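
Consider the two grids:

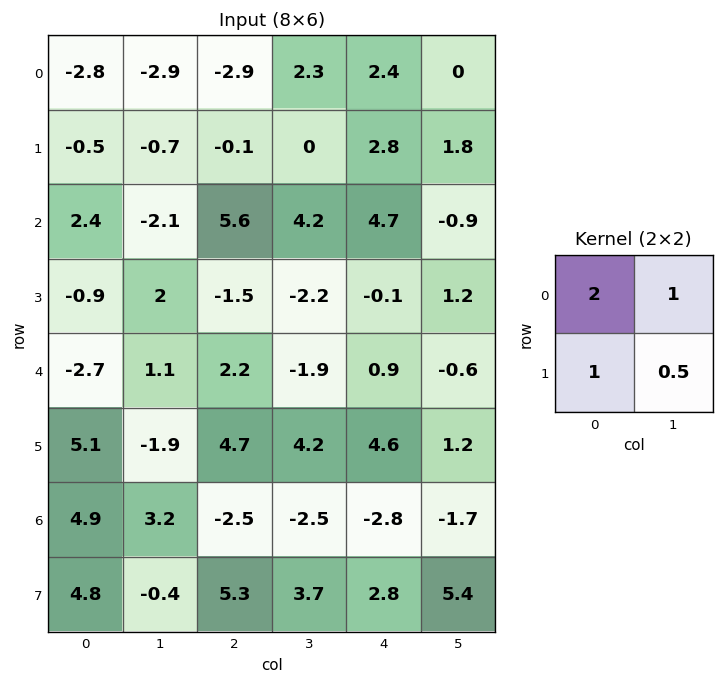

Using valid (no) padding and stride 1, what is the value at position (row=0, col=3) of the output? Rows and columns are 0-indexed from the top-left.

8.4

The receptive field on the input at this output position is [2.3 2.4 / 0 2.8]. Elementwise product with the kernel and sum: 2.3·2 + 2.4·1 + 0·1 + 2.8·0.5.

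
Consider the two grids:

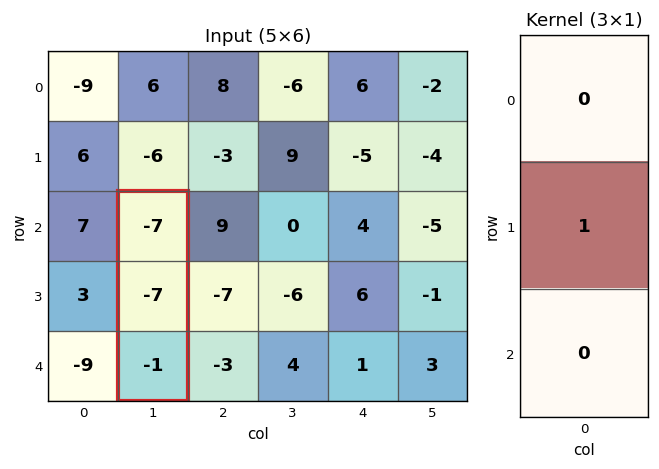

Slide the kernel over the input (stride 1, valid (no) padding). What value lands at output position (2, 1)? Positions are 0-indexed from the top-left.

-7

The receptive field on the input at this output position is [-7 / -7 / -1]. Elementwise product with the kernel and sum: -7·1.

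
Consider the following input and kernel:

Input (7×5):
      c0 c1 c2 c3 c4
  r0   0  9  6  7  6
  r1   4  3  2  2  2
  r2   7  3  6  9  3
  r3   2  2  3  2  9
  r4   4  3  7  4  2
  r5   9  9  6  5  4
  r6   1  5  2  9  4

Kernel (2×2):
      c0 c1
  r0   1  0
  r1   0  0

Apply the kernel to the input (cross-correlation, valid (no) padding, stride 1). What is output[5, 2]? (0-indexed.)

The receptive field on the input at this output position is [6 5 / 2 9]. Elementwise product with the kernel and sum: 6·1.

6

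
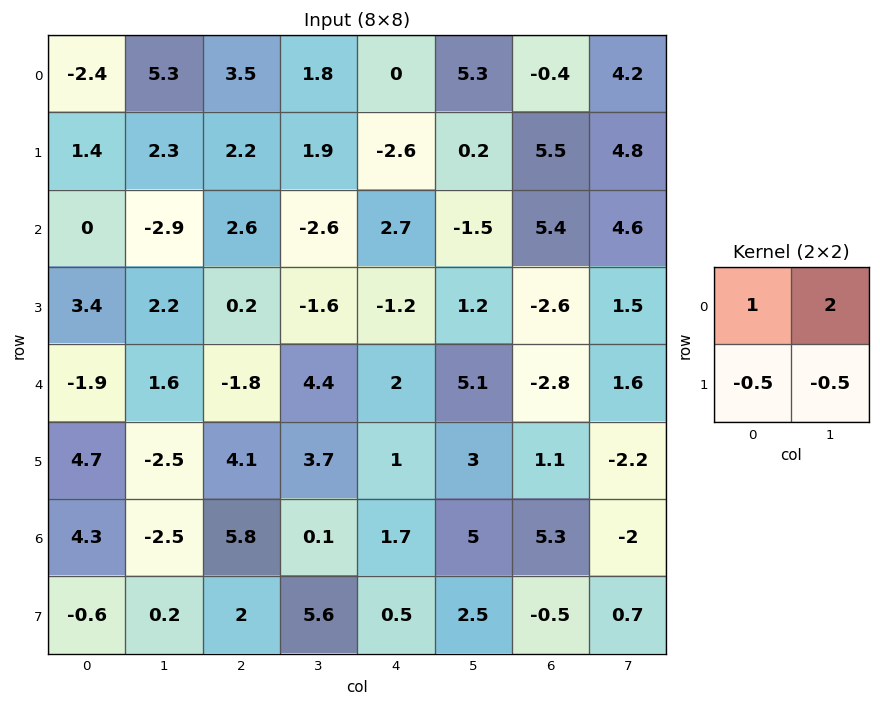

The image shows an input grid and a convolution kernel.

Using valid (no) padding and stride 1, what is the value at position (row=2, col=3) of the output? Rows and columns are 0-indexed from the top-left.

The receptive field on the input at this output position is [-2.6 2.7 / -1.6 -1.2]. Elementwise product with the kernel and sum: -2.6·1 + 2.7·2 + -1.6·-0.5 + -1.2·-0.5.

4.2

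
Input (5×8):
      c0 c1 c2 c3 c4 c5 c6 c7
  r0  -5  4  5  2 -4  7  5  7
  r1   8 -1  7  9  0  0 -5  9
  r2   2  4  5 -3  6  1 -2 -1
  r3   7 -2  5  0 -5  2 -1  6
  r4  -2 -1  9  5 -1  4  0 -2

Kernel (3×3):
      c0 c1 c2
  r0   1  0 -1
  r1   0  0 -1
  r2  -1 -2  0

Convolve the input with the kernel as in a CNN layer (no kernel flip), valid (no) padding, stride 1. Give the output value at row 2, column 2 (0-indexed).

The receptive field on the input at this output position is [5 -3 6 / 5 0 -5 / 9 5 -1]. Elementwise product with the kernel and sum: 5·1 + 6·-1 + -5·-1 + 9·-1 + 5·-2.

-15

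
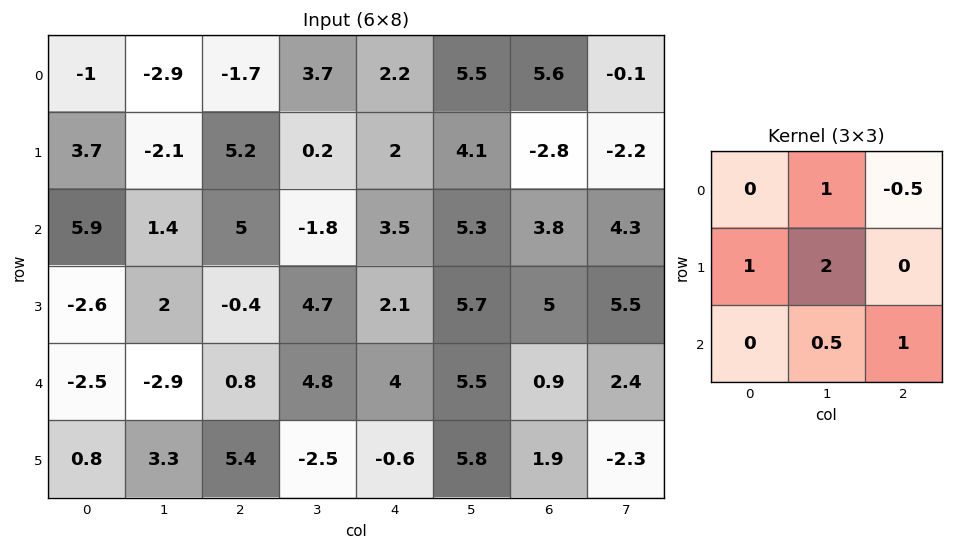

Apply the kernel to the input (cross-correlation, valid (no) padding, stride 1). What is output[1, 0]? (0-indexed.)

The receptive field on the input at this output position is [3.7 -2.1 5.2 / 5.9 1.4 5 / -2.6 2 -0.4]. Elementwise product with the kernel and sum: -2.1·1 + 5.2·-0.5 + 5.9·1 + 1.4·2 + 2·0.5 + -0.4·1.

4.6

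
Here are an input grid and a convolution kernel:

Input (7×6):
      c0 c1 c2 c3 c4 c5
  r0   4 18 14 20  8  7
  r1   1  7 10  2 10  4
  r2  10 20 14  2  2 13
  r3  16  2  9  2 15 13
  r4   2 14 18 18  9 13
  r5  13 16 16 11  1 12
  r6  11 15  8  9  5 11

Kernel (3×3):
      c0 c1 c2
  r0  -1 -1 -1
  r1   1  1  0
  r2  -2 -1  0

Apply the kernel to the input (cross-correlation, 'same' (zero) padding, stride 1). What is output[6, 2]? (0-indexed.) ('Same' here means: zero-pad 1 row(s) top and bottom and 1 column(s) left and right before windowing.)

The receptive field on the zero-padded input at this output position is [16 16 11 / 15 8 9 / 0 0 0]. Elementwise product with the kernel and sum: 16·-1 + 16·-1 + 11·-1 + 15·1 + 8·1 + 0·-2 + 0·-1.

-20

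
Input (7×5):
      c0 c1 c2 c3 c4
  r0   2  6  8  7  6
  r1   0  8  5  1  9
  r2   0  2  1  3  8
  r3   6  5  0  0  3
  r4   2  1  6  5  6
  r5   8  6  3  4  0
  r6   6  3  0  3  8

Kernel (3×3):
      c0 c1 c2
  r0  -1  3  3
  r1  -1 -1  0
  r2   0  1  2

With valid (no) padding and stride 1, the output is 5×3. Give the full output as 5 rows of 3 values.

36 33 44
42 7 27
11 21 49
18 -1 2
8 29 39

Output[0,0]: The receptive field on the input at this output position is [2 6 8 / 0 8 5 / 0 2 1]. Elementwise product with the kernel and sum: 2·-1 + 6·3 + 8·3 + 0·-1 + 8·-1 + 2·1 + 1·2.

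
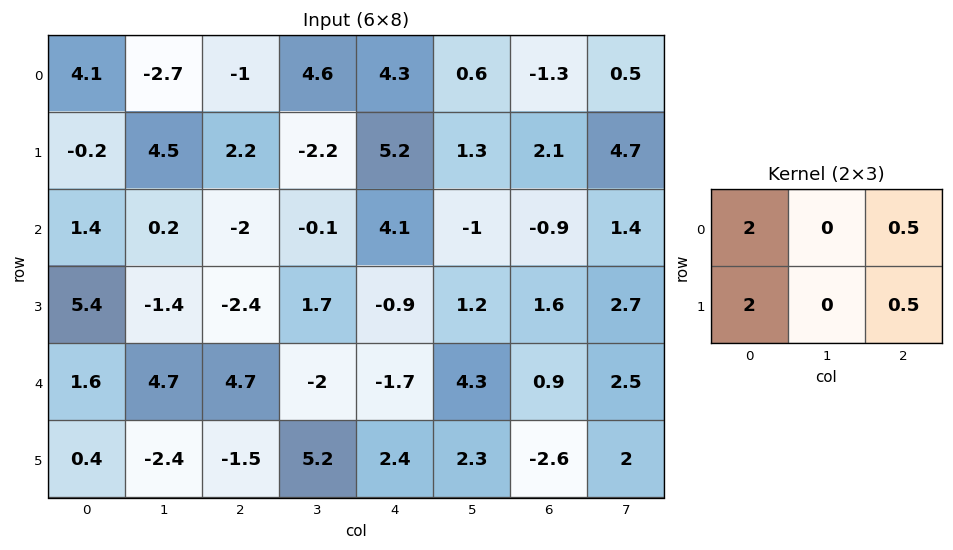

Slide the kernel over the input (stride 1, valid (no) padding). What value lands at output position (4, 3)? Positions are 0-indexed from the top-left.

The receptive field on the input at this output position is [-2 -1.7 4.3 / 5.2 2.4 2.3]. Elementwise product with the kernel and sum: -2·2 + 4.3·0.5 + 5.2·2 + 2.3·0.5.

9.7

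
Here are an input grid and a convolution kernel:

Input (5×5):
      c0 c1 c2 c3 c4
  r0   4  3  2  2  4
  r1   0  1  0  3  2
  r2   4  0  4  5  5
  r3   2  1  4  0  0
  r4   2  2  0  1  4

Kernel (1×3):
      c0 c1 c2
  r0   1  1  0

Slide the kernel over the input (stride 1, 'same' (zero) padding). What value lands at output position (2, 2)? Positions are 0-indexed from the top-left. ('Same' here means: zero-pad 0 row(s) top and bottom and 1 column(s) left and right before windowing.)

4

The receptive field on the zero-padded input at this output position is [0 4 5]. Elementwise product with the kernel and sum: 0·1 + 4·1.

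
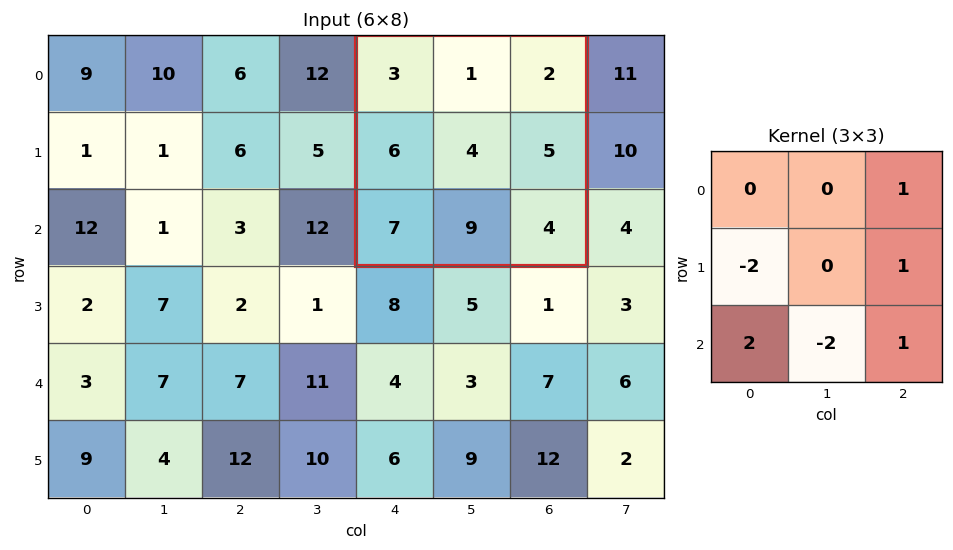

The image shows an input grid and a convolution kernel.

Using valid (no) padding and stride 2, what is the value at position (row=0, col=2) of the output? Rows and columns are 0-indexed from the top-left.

The receptive field on the input at this output position is [3 1 2 / 6 4 5 / 7 9 4]. Elementwise product with the kernel and sum: 2·1 + 6·-2 + 5·1 + 7·2 + 9·-2 + 4·1.

-5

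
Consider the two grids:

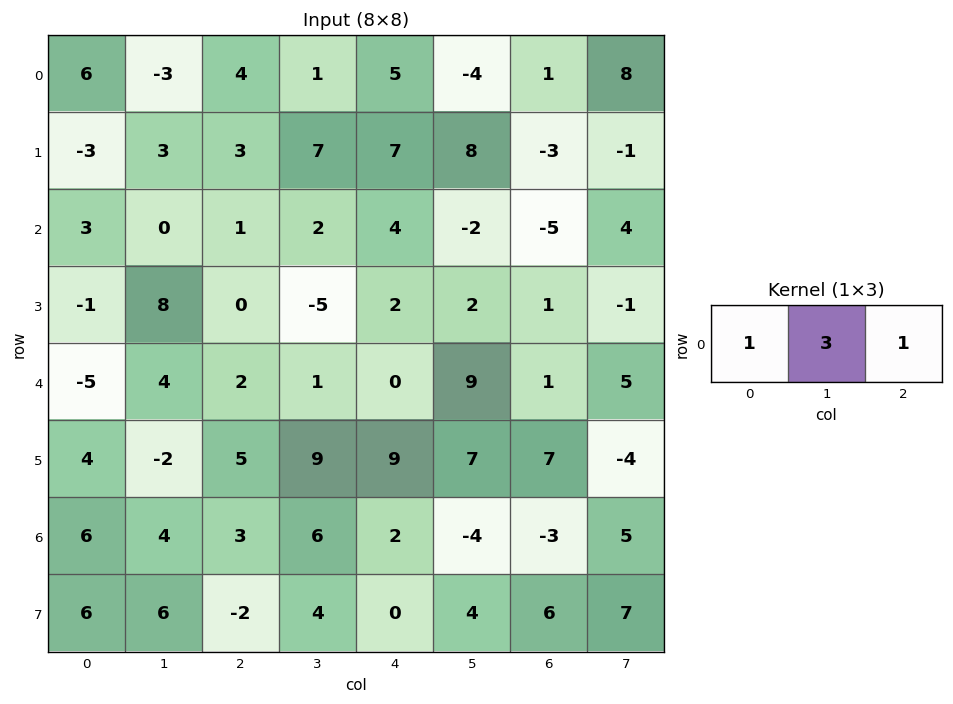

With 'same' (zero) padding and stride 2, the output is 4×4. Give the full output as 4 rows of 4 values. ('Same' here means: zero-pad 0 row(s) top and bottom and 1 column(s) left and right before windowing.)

Output[0,0]: The receptive field on the zero-padded input at this output position is [0 6 -3]. Elementwise product with the kernel and sum: 0·1 + 6·3 + -3·1.

15 10 12 7
9 5 12 -13
-11 11 10 17
22 19 8 -8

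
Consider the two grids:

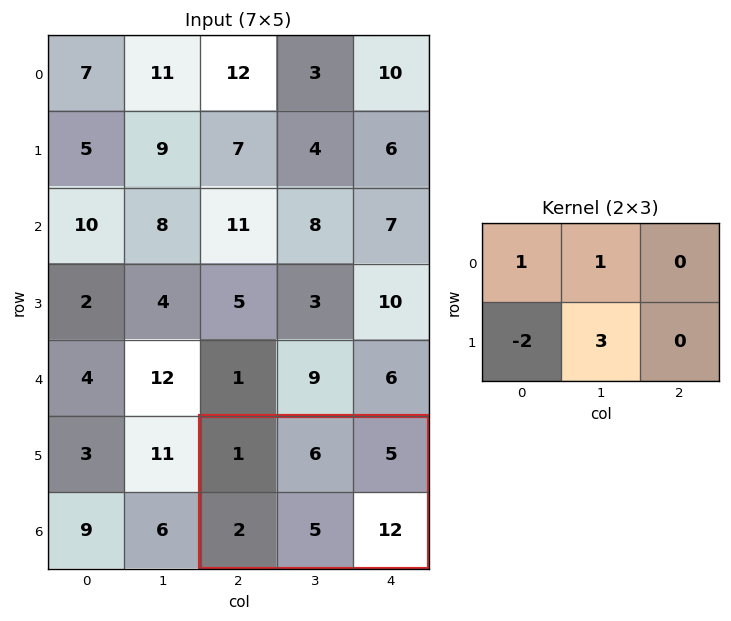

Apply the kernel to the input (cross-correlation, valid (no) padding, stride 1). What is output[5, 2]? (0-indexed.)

18

The receptive field on the input at this output position is [1 6 5 / 2 5 12]. Elementwise product with the kernel and sum: 1·1 + 6·1 + 2·-2 + 5·3.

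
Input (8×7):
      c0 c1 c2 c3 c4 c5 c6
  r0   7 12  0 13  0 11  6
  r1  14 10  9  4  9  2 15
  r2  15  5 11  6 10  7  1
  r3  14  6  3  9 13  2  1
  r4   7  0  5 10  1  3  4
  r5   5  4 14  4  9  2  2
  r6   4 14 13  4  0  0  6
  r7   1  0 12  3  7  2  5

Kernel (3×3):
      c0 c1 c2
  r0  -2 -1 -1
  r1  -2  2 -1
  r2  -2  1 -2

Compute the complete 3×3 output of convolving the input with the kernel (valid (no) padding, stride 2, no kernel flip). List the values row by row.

-90 -68 -61
-89 -41 -58
-55 -72 -37

Output[0,0]: The receptive field on the input at this output position is [7 12 0 / 14 10 9 / 15 5 11]. Elementwise product with the kernel and sum: 7·-2 + 12·-1 + 0·-1 + 14·-2 + 10·2 + 9·-1 + 15·-2 + 5·1 + 11·-2.
Output[0,1]: The receptive field on the input at this output position is [0 13 0 / 9 4 9 / 11 6 10]. Elementwise product with the kernel and sum: 0·-2 + 13·-1 + 0·-1 + 9·-2 + 4·2 + 9·-1 + 11·-2 + 6·1 + 10·-2.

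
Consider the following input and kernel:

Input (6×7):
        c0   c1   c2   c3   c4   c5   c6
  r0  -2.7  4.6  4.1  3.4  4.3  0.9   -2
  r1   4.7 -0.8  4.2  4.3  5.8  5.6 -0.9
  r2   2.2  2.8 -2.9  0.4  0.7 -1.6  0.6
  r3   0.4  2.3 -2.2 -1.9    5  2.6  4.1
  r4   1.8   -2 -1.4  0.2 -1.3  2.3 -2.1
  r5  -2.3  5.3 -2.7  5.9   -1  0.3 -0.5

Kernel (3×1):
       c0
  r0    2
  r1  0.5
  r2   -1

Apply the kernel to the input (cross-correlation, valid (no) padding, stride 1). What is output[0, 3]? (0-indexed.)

8.55

The receptive field on the input at this output position is [3.4 / 4.3 / 0.4]. Elementwise product with the kernel and sum: 3.4·2 + 4.3·0.5 + 0.4·-1.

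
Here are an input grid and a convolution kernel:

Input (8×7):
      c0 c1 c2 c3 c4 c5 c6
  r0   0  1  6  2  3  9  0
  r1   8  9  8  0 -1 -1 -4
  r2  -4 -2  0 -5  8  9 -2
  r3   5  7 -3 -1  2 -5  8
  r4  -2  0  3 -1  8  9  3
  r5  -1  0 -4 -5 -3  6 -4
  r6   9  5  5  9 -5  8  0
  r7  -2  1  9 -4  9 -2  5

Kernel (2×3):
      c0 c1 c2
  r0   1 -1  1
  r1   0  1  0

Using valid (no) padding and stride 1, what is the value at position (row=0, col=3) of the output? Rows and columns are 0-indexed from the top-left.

7

The receptive field on the input at this output position is [2 3 9 / 0 -1 -1]. Elementwise product with the kernel and sum: 2·1 + 3·-1 + 9·1 + -1·1.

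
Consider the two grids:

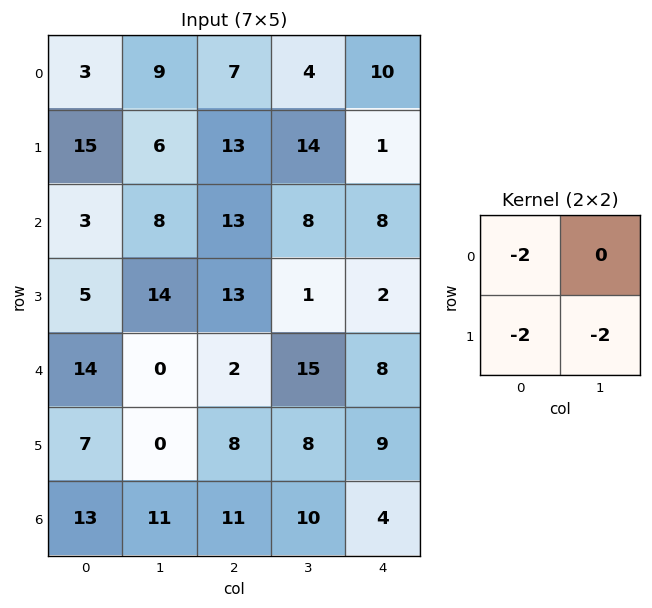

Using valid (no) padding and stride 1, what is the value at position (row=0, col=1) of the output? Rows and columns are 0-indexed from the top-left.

-56

The receptive field on the input at this output position is [9 7 / 6 13]. Elementwise product with the kernel and sum: 9·-2 + 6·-2 + 13·-2.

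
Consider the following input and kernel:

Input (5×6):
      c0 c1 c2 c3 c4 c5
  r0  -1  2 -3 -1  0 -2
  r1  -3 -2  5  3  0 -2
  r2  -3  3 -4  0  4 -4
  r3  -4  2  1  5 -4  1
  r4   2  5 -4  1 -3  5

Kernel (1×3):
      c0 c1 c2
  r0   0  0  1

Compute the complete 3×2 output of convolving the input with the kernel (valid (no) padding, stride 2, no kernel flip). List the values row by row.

Output[0,0]: The receptive field on the input at this output position is [-1 2 -3]. Elementwise product with the kernel and sum: -3·1.

-3 0
-4 4
-4 -3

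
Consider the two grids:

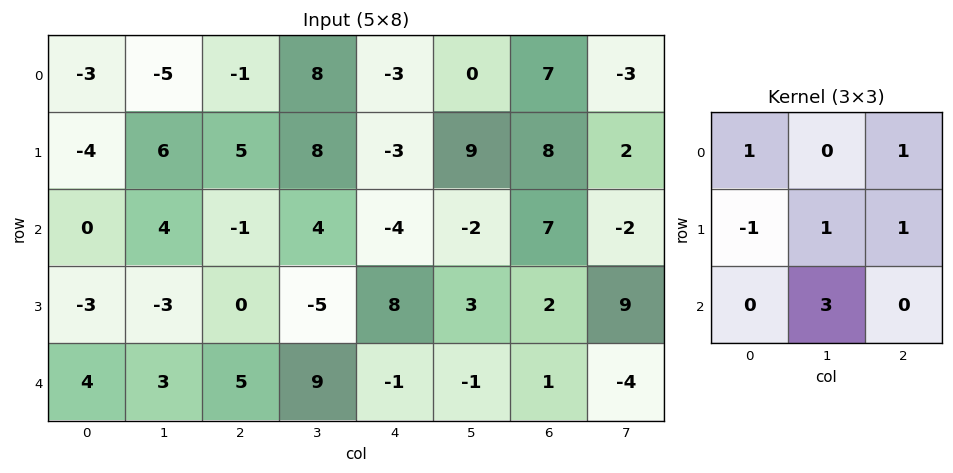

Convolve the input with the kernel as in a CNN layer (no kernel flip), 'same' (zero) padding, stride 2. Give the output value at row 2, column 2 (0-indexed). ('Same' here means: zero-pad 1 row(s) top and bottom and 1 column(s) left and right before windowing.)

-13

The receptive field on the zero-padded input at this output position is [-5 8 3 / 9 -1 -1 / 0 0 0]. Elementwise product with the kernel and sum: -5·1 + 3·1 + 9·-1 + -1·1 + -1·1 + 0·3.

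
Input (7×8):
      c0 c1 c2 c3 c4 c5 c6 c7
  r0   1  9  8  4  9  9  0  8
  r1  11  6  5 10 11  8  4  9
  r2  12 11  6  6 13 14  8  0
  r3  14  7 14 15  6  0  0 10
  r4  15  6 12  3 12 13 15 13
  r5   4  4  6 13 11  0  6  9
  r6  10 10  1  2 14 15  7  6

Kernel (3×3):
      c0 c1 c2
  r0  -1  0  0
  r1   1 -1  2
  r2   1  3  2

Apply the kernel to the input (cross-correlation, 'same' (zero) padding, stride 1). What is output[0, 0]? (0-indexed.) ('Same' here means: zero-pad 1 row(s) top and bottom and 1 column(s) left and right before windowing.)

62

The receptive field on the zero-padded input at this output position is [0 0 0 / 0 1 9 / 0 11 6]. Elementwise product with the kernel and sum: 0·-1 + 0·1 + 1·-1 + 9·2 + 0·1 + 11·3 + 6·2.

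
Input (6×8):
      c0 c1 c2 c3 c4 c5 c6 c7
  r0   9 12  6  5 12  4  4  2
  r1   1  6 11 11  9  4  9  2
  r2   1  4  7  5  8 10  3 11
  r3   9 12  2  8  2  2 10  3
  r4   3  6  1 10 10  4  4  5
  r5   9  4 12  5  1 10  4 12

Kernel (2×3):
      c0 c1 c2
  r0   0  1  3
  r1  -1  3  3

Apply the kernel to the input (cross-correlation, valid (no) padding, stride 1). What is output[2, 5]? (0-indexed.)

The receptive field on the input at this output position is [10 3 11 / 2 10 3]. Elementwise product with the kernel and sum: 3·1 + 11·3 + 2·-1 + 10·3 + 3·3.

73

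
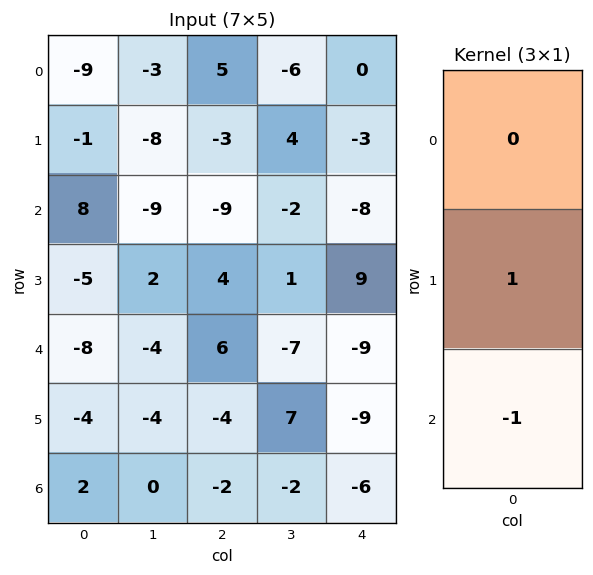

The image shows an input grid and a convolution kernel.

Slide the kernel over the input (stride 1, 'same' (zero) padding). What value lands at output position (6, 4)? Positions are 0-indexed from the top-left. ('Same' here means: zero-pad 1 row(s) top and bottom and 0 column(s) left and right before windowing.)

-6

The receptive field on the zero-padded input at this output position is [-9 / -6 / 0]. Elementwise product with the kernel and sum: -6·1 + 0·-1.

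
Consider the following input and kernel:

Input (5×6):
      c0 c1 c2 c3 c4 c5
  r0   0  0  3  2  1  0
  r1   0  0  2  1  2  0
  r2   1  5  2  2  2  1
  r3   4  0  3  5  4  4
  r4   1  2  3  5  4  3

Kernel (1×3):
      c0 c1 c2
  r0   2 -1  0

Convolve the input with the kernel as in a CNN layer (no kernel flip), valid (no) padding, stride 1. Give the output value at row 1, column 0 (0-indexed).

The receptive field on the input at this output position is [0 0 2]. Elementwise product with the kernel and sum: 0·2 + 0·-1.

0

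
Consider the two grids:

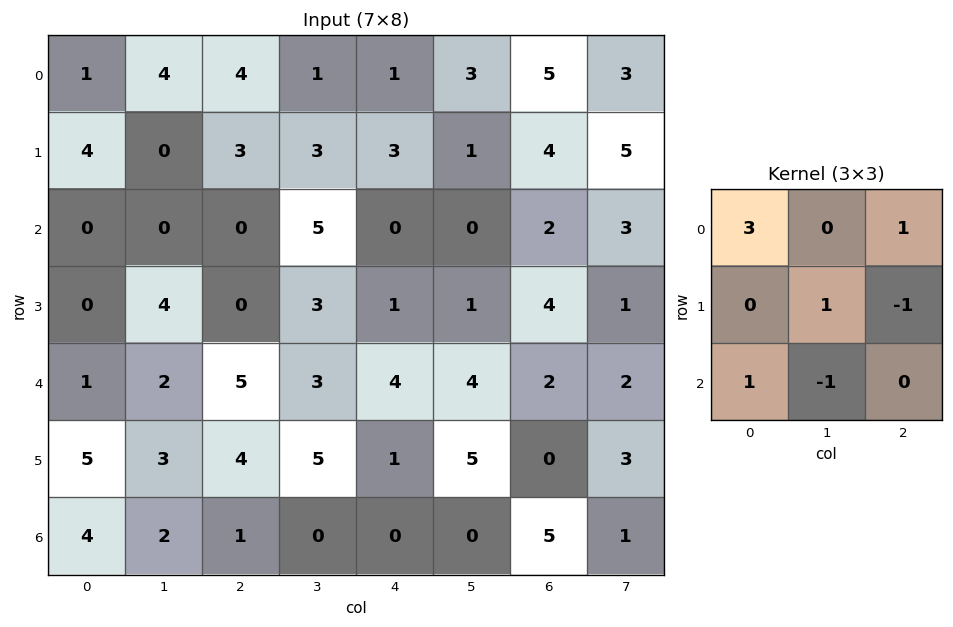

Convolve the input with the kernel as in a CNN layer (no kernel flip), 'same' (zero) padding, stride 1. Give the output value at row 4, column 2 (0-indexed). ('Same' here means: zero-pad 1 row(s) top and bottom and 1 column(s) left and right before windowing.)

The receptive field on the zero-padded input at this output position is [4 0 3 / 2 5 3 / 3 4 5]. Elementwise product with the kernel and sum: 4·3 + 3·1 + 5·1 + 3·-1 + 3·1 + 4·-1.

16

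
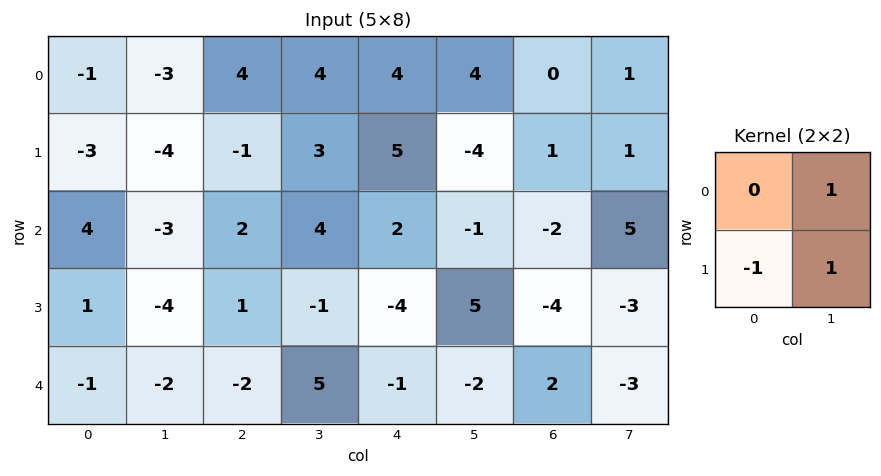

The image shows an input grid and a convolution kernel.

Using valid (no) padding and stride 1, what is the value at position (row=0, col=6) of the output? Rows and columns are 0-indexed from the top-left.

1

The receptive field on the input at this output position is [0 1 / 1 1]. Elementwise product with the kernel and sum: 1·1 + 1·-1 + 1·1.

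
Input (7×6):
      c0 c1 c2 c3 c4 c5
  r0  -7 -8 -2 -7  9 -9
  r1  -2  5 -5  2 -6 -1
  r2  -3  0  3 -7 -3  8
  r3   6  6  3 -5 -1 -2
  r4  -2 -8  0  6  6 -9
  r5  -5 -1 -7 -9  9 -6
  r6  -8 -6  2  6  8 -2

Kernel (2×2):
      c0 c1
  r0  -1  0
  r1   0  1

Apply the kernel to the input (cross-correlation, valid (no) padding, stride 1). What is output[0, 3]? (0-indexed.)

The receptive field on the input at this output position is [-7 9 / 2 -6]. Elementwise product with the kernel and sum: -7·-1 + -6·1.

1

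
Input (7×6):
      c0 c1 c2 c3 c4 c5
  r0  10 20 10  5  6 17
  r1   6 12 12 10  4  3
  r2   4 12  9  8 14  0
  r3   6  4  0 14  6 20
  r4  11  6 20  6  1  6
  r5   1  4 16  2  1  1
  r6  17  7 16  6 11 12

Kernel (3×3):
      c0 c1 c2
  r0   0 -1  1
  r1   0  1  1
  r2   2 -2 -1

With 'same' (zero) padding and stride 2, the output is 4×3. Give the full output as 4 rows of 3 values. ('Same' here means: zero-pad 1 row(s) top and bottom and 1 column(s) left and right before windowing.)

6 5 32
6 9 9
9 14 22
27 8 23

Output[0,0]: The receptive field on the zero-padded input at this output position is [0 0 0 / 0 10 20 / 0 6 12]. Elementwise product with the kernel and sum: 0·-1 + 0·1 + 10·1 + 20·1 + 0·2 + 6·-2 + 12·-1.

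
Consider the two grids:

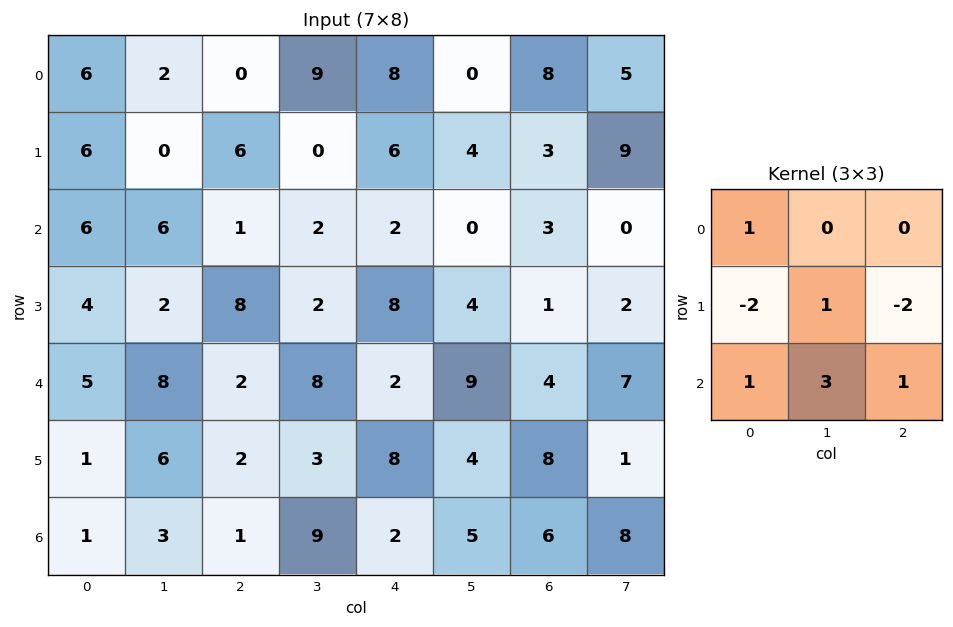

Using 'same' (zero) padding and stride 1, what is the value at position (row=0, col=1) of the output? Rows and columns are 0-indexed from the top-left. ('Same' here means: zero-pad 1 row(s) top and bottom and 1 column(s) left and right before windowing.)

The receptive field on the zero-padded input at this output position is [0 0 0 / 6 2 0 / 6 0 6]. Elementwise product with the kernel and sum: 0·1 + 6·-2 + 2·1 + 0·-2 + 6·1 + 0·3 + 6·1.

2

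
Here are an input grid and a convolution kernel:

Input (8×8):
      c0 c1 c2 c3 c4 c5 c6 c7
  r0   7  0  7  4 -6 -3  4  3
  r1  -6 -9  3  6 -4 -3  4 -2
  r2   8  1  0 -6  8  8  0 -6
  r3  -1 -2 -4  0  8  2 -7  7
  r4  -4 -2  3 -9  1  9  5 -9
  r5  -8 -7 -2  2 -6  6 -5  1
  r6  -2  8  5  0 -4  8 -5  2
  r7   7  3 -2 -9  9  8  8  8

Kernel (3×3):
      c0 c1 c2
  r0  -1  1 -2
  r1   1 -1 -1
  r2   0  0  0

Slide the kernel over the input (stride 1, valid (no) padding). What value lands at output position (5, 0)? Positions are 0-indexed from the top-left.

The receptive field on the input at this output position is [-8 -7 -2 / -2 8 5 / 7 3 -2]. Elementwise product with the kernel and sum: -8·-1 + -7·1 + -2·-2 + -2·1 + 8·-1 + 5·-1.

-10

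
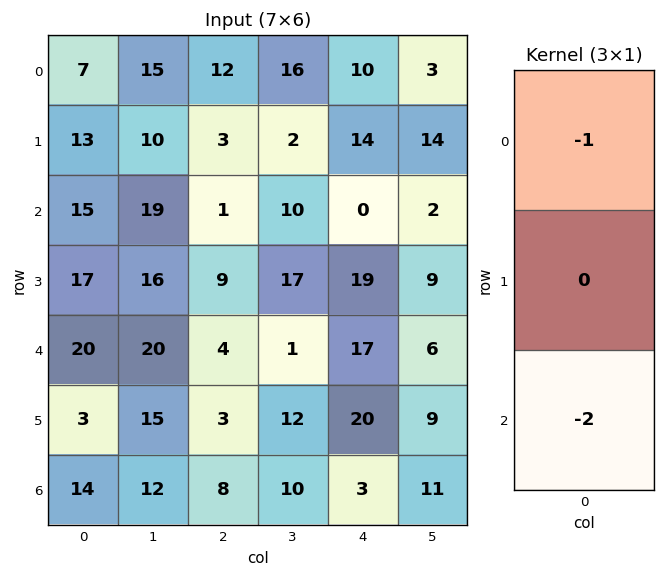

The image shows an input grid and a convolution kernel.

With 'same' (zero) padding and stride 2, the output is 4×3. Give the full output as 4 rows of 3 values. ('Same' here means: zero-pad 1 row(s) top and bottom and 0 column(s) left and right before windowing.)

Output[0,0]: The receptive field on the zero-padded input at this output position is [0 / 7 / 13]. Elementwise product with the kernel and sum: 0·-1 + 13·-2.

-26 -6 -28
-47 -21 -52
-23 -15 -59
-3 -3 -20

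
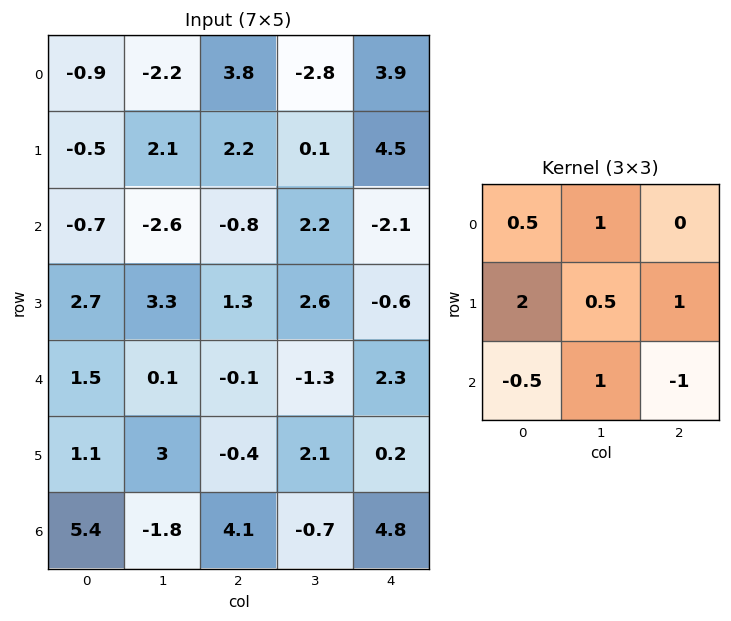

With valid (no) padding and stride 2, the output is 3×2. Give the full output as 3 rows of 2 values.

Output[0,0]: The receptive field on the input at this output position is [-0.9 -2.2 3.8 / -0.5 2.1 2.2 / -0.7 -2.6 -0.8]. Elementwise product with the kernel and sum: -0.9·0.5 + -2.2·1 + -0.5·2 + 2.1·0.5 + 2.2·1 + -0.7·-0.5 + -2.6·1 + -0.8·-1.

-1.85 12.75
4.85 1.55
-4.45 -8.45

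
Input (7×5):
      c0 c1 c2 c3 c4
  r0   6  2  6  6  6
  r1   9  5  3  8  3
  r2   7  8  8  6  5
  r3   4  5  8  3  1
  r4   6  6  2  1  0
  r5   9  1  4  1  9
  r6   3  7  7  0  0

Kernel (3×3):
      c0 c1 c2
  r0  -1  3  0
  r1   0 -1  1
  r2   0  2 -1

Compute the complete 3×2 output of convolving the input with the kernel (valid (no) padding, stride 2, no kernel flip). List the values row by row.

6 14
30 10
22 9

Output[0,0]: The receptive field on the input at this output position is [6 2 6 / 9 5 3 / 7 8 8]. Elementwise product with the kernel and sum: 6·-1 + 2·3 + 5·-1 + 3·1 + 8·2 + 8·-1.
Output[0,1]: The receptive field on the input at this output position is [6 6 6 / 3 8 3 / 8 6 5]. Elementwise product with the kernel and sum: 6·-1 + 6·3 + 8·-1 + 3·1 + 6·2 + 5·-1.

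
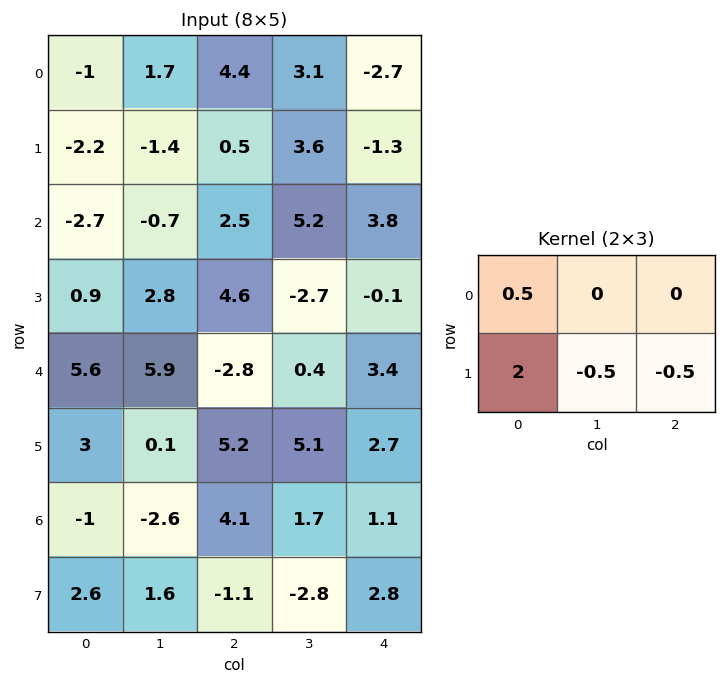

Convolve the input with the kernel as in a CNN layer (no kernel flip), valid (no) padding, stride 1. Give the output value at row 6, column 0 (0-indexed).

The receptive field on the input at this output position is [-1 -2.6 4.1 / 2.6 1.6 -1.1]. Elementwise product with the kernel and sum: -1·0.5 + 2.6·2 + 1.6·-0.5 + -1.1·-0.5.

4.45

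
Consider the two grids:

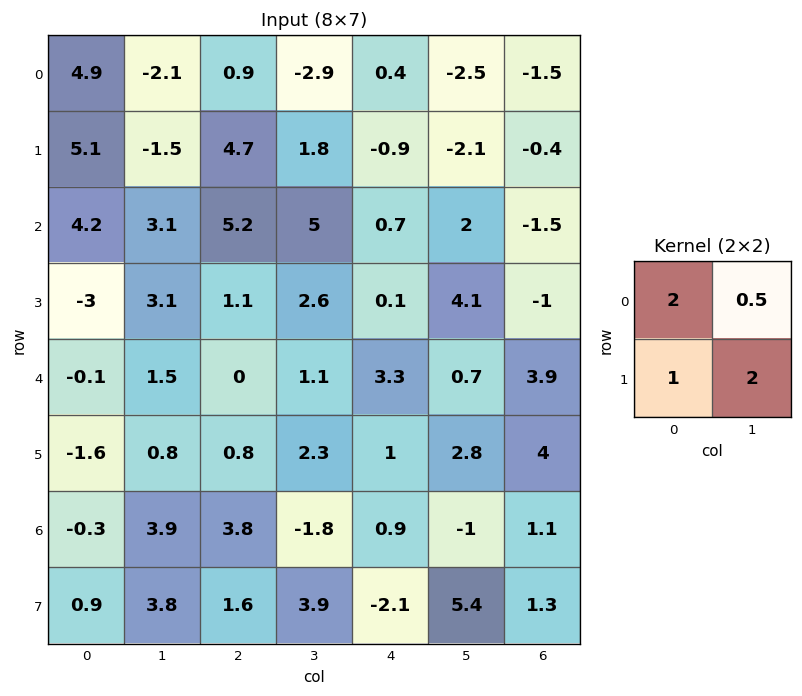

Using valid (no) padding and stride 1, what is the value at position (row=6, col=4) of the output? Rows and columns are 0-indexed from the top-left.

The receptive field on the input at this output position is [0.9 -1 / -2.1 5.4]. Elementwise product with the kernel and sum: 0.9·2 + -1·0.5 + -2.1·1 + 5.4·2.

10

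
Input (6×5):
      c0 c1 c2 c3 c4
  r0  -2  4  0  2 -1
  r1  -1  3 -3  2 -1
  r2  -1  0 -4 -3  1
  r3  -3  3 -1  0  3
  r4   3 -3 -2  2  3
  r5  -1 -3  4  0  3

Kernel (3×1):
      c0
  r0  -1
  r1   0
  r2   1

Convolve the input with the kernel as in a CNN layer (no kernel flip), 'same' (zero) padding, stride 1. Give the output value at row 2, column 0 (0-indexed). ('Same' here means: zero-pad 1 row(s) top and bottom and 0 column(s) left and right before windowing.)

-2

The receptive field on the zero-padded input at this output position is [-1 / -1 / -3]. Elementwise product with the kernel and sum: -1·-1 + -3·1.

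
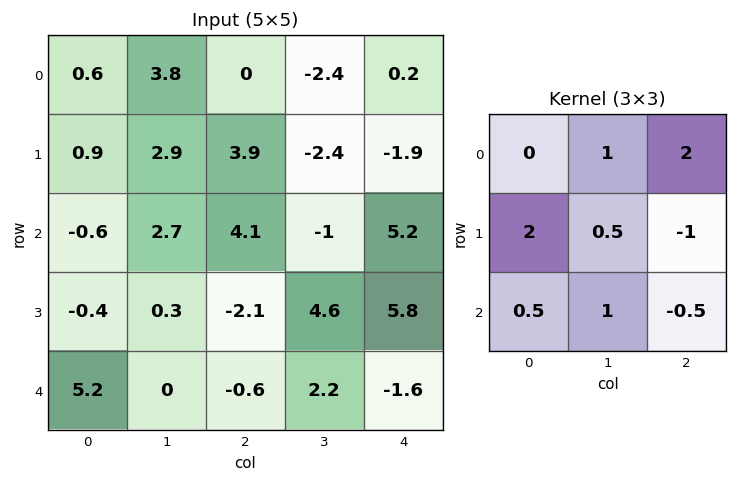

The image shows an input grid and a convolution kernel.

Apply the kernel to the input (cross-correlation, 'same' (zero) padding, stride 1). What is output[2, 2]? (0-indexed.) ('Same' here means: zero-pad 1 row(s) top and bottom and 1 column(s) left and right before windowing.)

The receptive field on the zero-padded input at this output position is [2.9 3.9 -2.4 / 2.7 4.1 -1 / 0.3 -2.1 4.6]. Elementwise product with the kernel and sum: 3.9·1 + -2.4·2 + 2.7·2 + 4.1·0.5 + -1·-1 + 0.3·0.5 + -2.1·1 + 4.6·-0.5.

3.3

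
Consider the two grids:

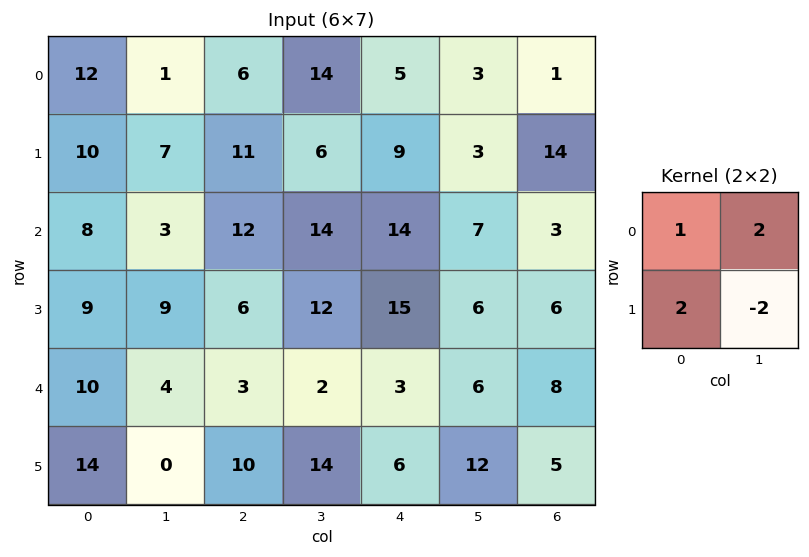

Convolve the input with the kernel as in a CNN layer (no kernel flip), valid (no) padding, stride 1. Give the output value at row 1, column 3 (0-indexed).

24

The receptive field on the input at this output position is [6 9 / 14 14]. Elementwise product with the kernel and sum: 6·1 + 9·2 + 14·2 + 14·-2.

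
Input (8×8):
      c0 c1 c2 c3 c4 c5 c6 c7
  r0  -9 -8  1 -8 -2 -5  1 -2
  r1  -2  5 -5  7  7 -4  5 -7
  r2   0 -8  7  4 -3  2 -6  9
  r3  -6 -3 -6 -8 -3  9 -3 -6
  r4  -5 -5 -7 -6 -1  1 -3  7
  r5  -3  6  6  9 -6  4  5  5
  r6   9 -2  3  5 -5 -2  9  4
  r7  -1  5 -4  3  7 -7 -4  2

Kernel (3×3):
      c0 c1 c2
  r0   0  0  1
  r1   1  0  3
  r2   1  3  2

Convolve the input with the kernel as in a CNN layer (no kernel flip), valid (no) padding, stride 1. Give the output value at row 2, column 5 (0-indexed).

6

The receptive field on the input at this output position is [2 -6 9 / 9 -3 -6 / 1 -3 7]. Elementwise product with the kernel and sum: 9·1 + 9·1 + -6·3 + 1·1 + -3·3 + 7·2.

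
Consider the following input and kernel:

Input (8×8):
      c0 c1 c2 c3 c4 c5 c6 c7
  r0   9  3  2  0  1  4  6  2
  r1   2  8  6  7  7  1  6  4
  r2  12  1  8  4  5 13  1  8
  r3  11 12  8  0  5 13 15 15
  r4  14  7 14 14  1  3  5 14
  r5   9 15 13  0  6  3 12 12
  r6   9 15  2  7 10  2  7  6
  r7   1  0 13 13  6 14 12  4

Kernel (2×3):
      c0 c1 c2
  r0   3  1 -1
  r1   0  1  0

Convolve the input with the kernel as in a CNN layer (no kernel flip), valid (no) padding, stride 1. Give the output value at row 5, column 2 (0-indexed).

The receptive field on the input at this output position is [13 0 6 / 2 7 10]. Elementwise product with the kernel and sum: 13·3 + 0·1 + 6·-1 + 7·1.

40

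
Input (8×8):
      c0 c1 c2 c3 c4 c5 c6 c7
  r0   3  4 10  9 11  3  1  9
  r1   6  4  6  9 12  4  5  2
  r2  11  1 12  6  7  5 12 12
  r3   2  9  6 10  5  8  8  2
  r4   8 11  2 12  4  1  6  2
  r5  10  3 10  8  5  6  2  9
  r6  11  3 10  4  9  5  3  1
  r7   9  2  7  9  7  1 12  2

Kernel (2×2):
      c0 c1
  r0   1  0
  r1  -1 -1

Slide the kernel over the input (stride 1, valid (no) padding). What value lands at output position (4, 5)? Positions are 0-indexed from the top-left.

The receptive field on the input at this output position is [1 6 / 6 2]. Elementwise product with the kernel and sum: 1·1 + 6·-1 + 2·-1.

-7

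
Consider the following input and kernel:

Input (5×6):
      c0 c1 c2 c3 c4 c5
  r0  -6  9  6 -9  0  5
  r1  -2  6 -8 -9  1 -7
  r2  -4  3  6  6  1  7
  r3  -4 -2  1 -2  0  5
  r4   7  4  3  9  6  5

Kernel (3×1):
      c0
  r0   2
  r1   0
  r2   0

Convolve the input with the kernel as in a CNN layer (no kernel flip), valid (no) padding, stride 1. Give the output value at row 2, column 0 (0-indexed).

-8

The receptive field on the input at this output position is [-4 / -4 / 7]. Elementwise product with the kernel and sum: -4·2.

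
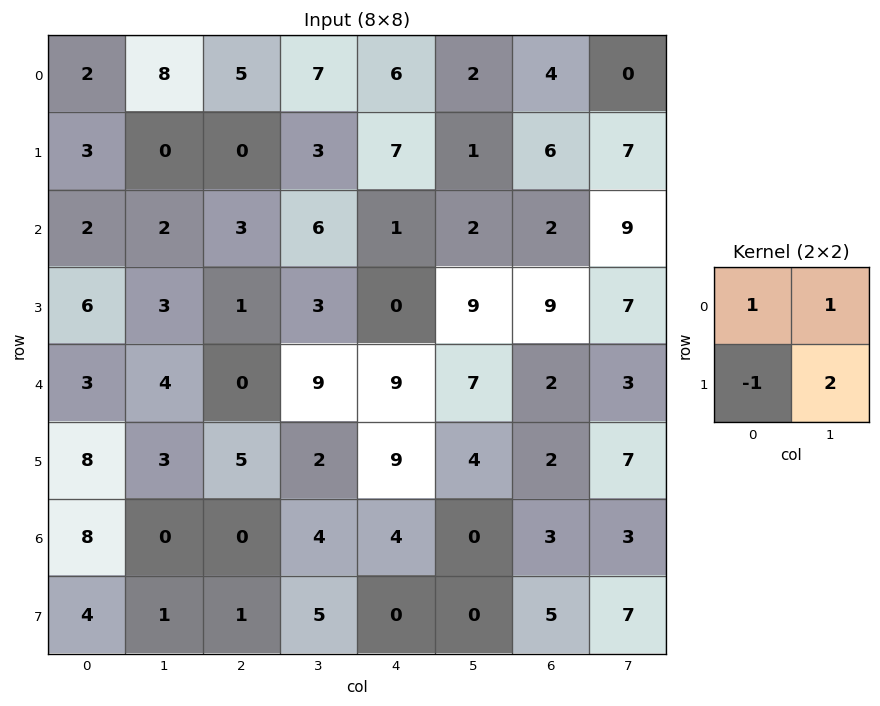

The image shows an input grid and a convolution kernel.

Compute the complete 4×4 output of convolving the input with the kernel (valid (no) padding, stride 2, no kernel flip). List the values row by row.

Output[0,0]: The receptive field on the input at this output position is [2 8 / 3 0]. Elementwise product with the kernel and sum: 2·1 + 8·1 + 3·-1 + 0·2.
Output[0,1]: The receptive field on the input at this output position is [5 7 / 0 3]. Elementwise product with the kernel and sum: 5·1 + 7·1 + 0·-1 + 3·2.

7 18 3 12
4 14 21 16
5 8 15 17
6 13 4 15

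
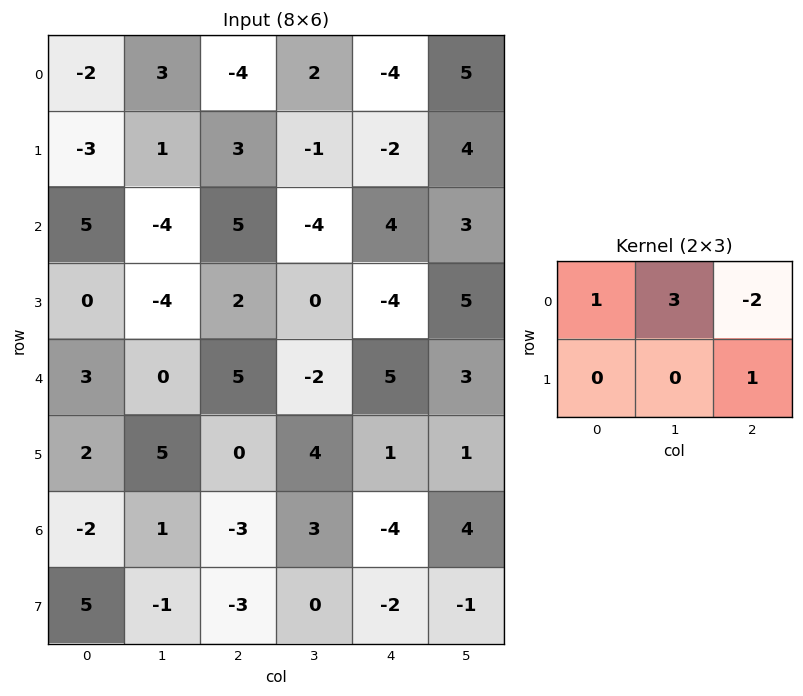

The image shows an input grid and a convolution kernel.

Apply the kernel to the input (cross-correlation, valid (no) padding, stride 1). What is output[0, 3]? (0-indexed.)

-16

The receptive field on the input at this output position is [2 -4 5 / -1 -2 4]. Elementwise product with the kernel and sum: 2·1 + -4·3 + 5·-2 + 4·1.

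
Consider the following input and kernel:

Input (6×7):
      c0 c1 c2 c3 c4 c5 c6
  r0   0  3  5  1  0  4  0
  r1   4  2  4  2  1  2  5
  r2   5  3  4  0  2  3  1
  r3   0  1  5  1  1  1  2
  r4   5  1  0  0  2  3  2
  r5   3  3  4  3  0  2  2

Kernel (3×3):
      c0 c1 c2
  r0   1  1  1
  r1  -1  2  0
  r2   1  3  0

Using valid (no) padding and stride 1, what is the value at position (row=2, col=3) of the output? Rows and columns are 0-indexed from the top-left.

The receptive field on the input at this output position is [0 2 3 / 1 1 1 / 0 2 3]. Elementwise product with the kernel and sum: 0·1 + 2·1 + 3·1 + 1·-1 + 1·2 + 0·1 + 2·3.

12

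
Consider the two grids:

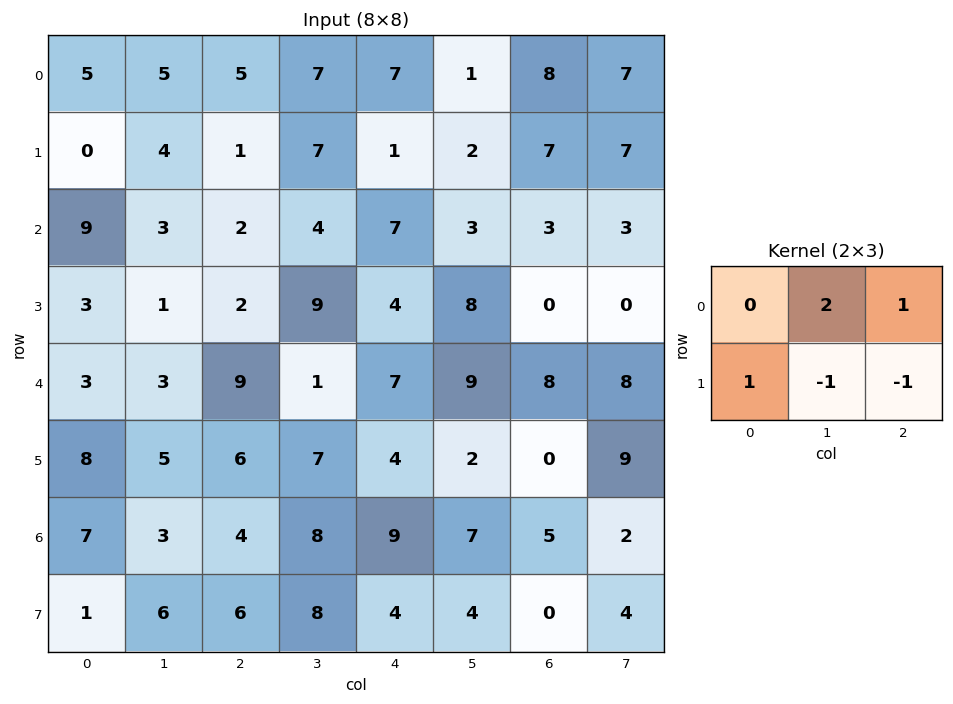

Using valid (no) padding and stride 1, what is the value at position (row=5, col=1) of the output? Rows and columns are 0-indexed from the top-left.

10

The receptive field on the input at this output position is [5 6 7 / 3 4 8]. Elementwise product with the kernel and sum: 6·2 + 7·1 + 3·1 + 4·-1 + 8·-1.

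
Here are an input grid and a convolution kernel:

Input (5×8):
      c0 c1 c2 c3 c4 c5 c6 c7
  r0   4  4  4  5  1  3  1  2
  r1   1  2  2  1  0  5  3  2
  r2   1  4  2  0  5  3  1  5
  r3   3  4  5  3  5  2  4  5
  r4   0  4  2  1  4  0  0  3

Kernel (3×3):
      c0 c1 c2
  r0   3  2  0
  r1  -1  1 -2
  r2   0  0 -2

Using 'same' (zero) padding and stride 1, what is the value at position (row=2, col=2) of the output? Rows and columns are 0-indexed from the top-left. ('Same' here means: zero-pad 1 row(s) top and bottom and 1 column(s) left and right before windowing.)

2

The receptive field on the zero-padded input at this output position is [2 2 1 / 4 2 0 / 4 5 3]. Elementwise product with the kernel and sum: 2·3 + 2·2 + 4·-1 + 2·1 + 0·-2 + 3·-2.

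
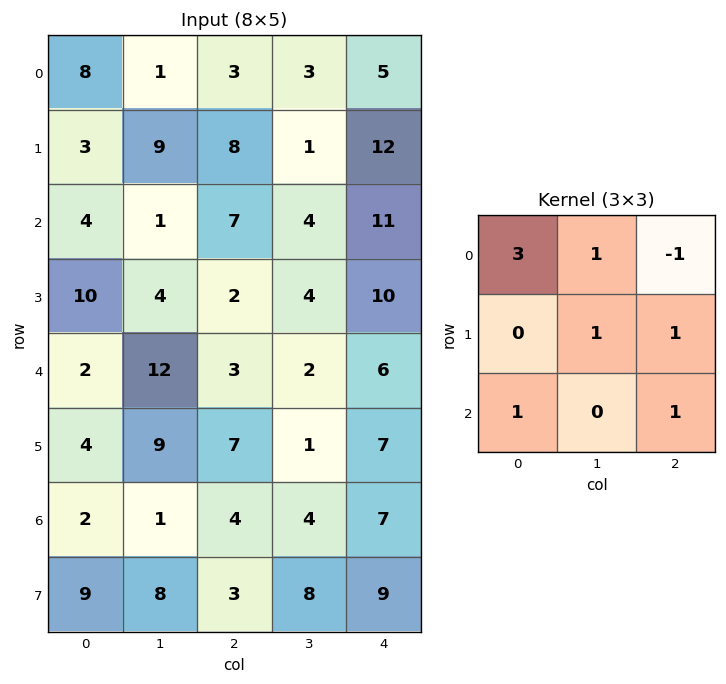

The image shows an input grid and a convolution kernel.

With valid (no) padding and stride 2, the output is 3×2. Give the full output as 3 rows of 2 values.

Output[0,0]: The receptive field on the input at this output position is [8 1 3 / 3 9 8 / 4 1 7]. Elementwise product with the kernel and sum: 8·3 + 1·1 + 3·-1 + 9·1 + 8·1 + 4·1 + 7·1.
Output[0,1]: The receptive field on the input at this output position is [3 3 5 / 8 1 12 / 7 4 11]. Elementwise product with the kernel and sum: 3·3 + 3·1 + 5·-1 + 1·1 + 12·1 + 7·1 + 11·1.

50 38
17 37
37 24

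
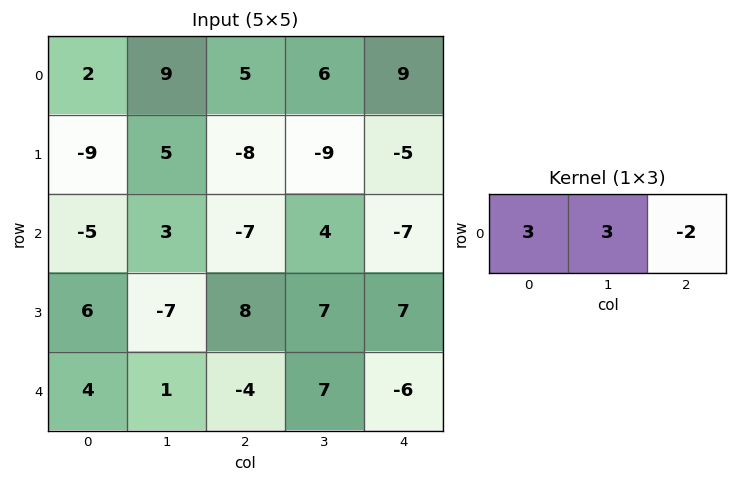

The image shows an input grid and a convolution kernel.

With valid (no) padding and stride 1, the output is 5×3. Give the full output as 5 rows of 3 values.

Output[0,0]: The receptive field on the input at this output position is [2 9 5]. Elementwise product with the kernel and sum: 2·3 + 9·3 + 5·-2.
Output[0,1]: The receptive field on the input at this output position is [9 5 6]. Elementwise product with the kernel and sum: 9·3 + 5·3 + 6·-2.

23 30 15
4 9 -41
8 -20 5
-19 -11 31
23 -23 21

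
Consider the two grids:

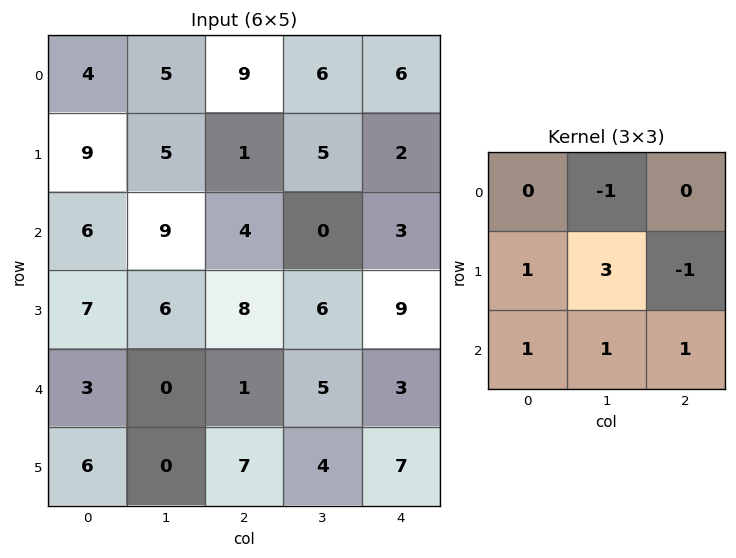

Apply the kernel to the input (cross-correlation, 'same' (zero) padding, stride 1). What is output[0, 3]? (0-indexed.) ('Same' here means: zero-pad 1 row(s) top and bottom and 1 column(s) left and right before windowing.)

29

The receptive field on the zero-padded input at this output position is [0 0 0 / 9 6 6 / 1 5 2]. Elementwise product with the kernel and sum: 0·-1 + 9·1 + 6·3 + 6·-1 + 1·1 + 5·1 + 2·1.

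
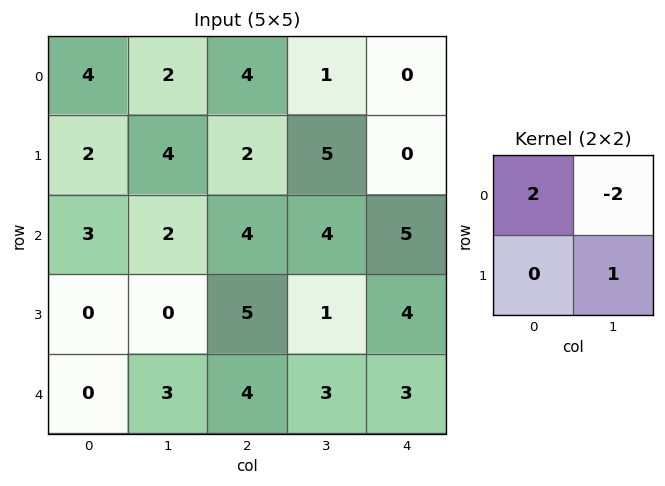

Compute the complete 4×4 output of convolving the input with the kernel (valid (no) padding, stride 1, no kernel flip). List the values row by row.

Output[0,0]: The receptive field on the input at this output position is [4 2 / 2 4]. Elementwise product with the kernel and sum: 4·2 + 2·-2 + 4·1.

8 -2 11 2
-2 8 -2 15
2 1 1 2
3 -6 11 -3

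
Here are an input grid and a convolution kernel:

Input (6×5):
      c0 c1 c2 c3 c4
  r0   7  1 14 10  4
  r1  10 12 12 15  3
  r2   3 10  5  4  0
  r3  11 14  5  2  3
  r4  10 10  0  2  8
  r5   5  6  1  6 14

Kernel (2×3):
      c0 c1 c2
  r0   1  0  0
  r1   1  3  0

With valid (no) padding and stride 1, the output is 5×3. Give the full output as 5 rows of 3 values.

Output[0,0]: The receptive field on the input at this output position is [7 1 14 / 10 12 12]. Elementwise product with the kernel and sum: 7·1 + 10·1 + 12·3.
Output[0,1]: The receptive field on the input at this output position is [1 14 10 / 12 12 15]. Elementwise product with the kernel and sum: 1·1 + 12·1 + 12·3.

53 49 71
43 37 29
56 39 16
51 24 11
33 19 19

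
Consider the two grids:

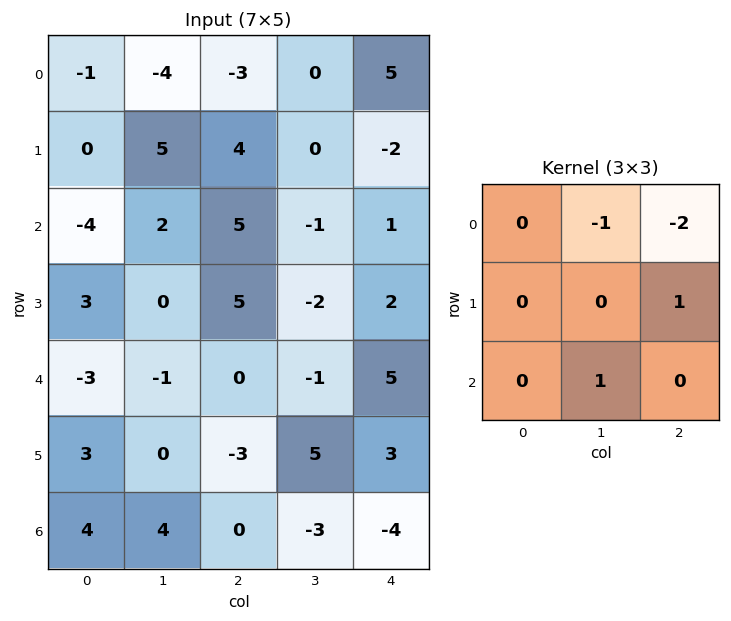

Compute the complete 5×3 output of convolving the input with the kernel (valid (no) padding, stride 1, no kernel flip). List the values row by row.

Output[0,0]: The receptive field on the input at this output position is [-1 -4 -3 / 0 5 4 / -4 2 5]. Elementwise product with the kernel and sum: -4·-1 + -3·-2 + 4·1 + 2·1.
Output[0,1]: The receptive field on the input at this output position is [-4 -3 0 / 5 4 0 / 2 5 -1]. Elementwise product with the kernel and sum: -3·-1 + 0·-2 + 0·1 + 5·1.

16 8 -13
-8 0 3
-8 -5 0
-10 -5 8
2 7 -9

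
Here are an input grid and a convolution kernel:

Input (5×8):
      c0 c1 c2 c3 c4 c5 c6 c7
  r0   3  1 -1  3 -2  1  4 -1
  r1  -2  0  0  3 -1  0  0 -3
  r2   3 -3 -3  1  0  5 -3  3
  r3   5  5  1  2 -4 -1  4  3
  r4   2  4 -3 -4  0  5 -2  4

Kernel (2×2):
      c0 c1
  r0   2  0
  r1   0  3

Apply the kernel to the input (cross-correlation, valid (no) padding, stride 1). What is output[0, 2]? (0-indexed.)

The receptive field on the input at this output position is [-1 3 / 0 3]. Elementwise product with the kernel and sum: -1·2 + 3·3.

7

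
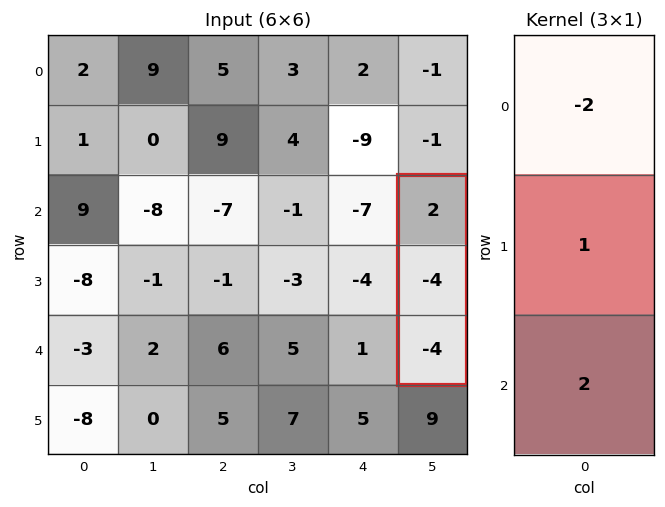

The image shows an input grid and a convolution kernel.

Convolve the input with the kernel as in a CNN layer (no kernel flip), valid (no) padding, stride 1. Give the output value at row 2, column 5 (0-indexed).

The receptive field on the input at this output position is [2 / -4 / -4]. Elementwise product with the kernel and sum: 2·-2 + -4·1 + -4·2.

-16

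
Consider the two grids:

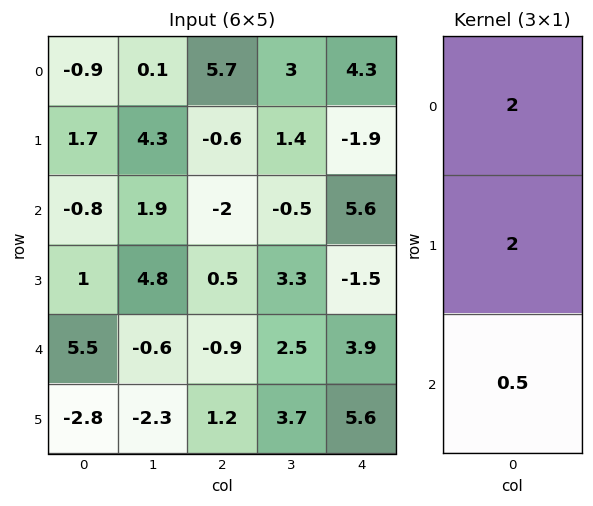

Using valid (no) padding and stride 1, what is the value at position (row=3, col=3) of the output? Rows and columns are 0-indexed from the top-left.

13.45

The receptive field on the input at this output position is [3.3 / 2.5 / 3.7]. Elementwise product with the kernel and sum: 3.3·2 + 2.5·2 + 3.7·0.5.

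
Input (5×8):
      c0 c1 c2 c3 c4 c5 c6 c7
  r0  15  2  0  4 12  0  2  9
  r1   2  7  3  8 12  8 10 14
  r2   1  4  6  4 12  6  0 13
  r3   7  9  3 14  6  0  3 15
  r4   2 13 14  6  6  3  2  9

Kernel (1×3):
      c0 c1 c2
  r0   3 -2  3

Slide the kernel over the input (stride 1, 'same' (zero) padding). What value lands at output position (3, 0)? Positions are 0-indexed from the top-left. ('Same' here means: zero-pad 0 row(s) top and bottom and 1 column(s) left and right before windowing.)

The receptive field on the zero-padded input at this output position is [0 7 9]. Elementwise product with the kernel and sum: 0·3 + 7·-2 + 9·3.

13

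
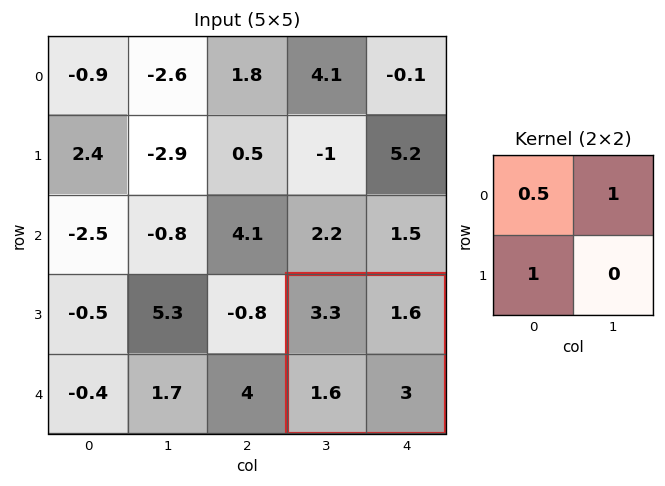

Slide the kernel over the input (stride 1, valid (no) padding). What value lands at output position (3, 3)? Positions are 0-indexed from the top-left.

The receptive field on the input at this output position is [3.3 1.6 / 1.6 3]. Elementwise product with the kernel and sum: 3.3·0.5 + 1.6·1 + 1.6·1.

4.85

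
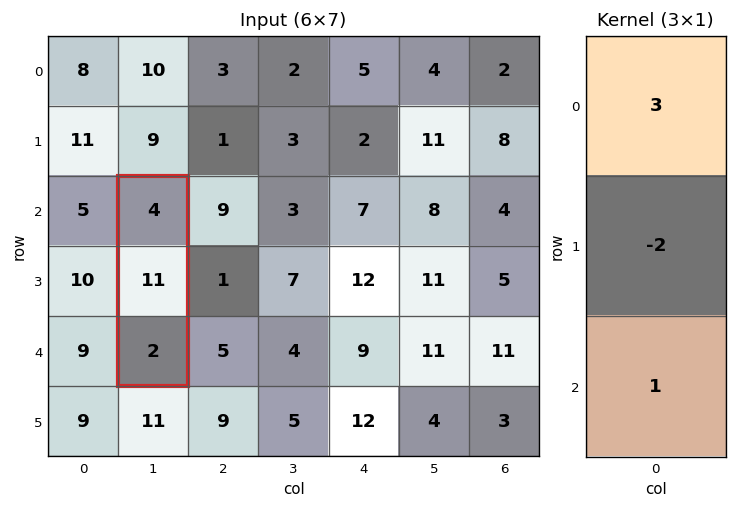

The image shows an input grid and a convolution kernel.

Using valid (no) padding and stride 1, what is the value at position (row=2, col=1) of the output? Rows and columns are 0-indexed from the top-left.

The receptive field on the input at this output position is [4 / 11 / 2]. Elementwise product with the kernel and sum: 4·3 + 11·-2 + 2·1.

-8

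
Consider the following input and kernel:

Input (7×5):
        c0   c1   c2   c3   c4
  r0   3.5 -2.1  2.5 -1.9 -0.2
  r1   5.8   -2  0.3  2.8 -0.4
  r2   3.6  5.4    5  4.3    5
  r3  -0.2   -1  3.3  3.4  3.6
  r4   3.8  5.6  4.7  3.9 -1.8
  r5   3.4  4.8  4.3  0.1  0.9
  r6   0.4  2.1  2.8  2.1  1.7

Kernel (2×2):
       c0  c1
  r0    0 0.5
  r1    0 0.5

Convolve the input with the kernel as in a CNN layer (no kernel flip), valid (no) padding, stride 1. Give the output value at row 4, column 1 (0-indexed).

4.5

The receptive field on the input at this output position is [5.6 4.7 / 4.8 4.3]. Elementwise product with the kernel and sum: 4.7·0.5 + 4.3·0.5.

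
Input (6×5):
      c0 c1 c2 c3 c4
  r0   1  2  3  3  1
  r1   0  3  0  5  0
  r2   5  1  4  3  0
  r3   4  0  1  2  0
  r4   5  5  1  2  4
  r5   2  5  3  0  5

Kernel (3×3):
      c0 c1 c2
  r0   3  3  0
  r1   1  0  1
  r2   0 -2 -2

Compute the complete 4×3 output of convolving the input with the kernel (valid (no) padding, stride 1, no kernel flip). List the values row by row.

-1 9 12
16 7 15
11 11 10
2 4 4

Output[0,0]: The receptive field on the input at this output position is [1 2 3 / 0 3 0 / 5 1 4]. Elementwise product with the kernel and sum: 1·3 + 2·3 + 0·1 + 0·1 + 1·-2 + 4·-2.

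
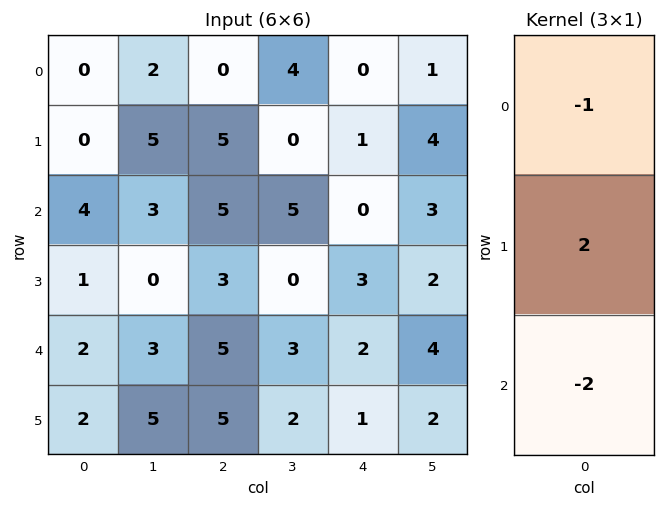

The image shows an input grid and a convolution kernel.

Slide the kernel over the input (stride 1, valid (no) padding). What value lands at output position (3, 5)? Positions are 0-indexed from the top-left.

The receptive field on the input at this output position is [2 / 4 / 2]. Elementwise product with the kernel and sum: 2·-1 + 4·2 + 2·-2.

2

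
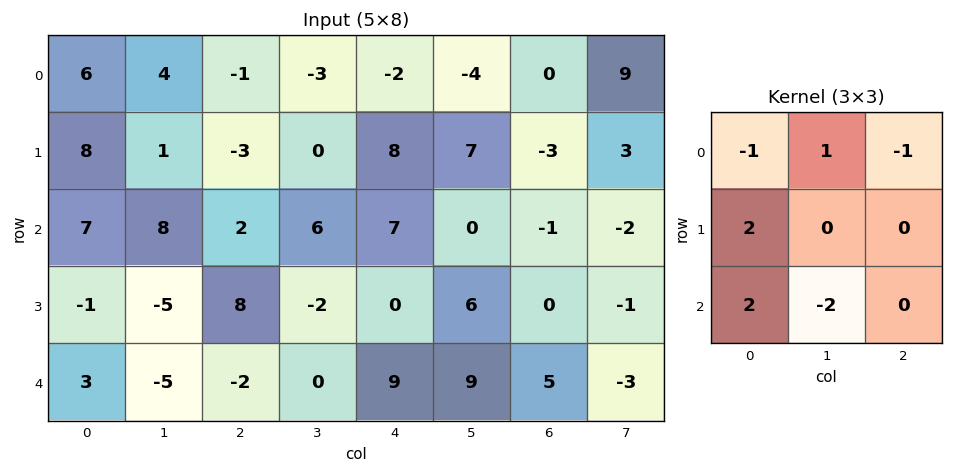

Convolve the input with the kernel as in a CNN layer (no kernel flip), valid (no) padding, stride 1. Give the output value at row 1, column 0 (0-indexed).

The receptive field on the input at this output position is [8 1 -3 / 7 8 2 / -1 -5 8]. Elementwise product with the kernel and sum: 8·-1 + 1·1 + -3·-1 + 7·2 + -1·2 + -5·-2.

18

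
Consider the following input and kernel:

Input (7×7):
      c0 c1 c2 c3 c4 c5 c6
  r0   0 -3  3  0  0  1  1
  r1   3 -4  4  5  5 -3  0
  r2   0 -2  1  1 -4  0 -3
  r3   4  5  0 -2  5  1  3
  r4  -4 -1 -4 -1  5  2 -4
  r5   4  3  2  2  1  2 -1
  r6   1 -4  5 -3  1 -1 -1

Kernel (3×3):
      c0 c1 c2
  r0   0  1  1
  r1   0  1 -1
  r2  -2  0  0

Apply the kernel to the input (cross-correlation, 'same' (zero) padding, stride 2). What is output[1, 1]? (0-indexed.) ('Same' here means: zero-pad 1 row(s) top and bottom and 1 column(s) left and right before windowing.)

-1

The receptive field on the zero-padded input at this output position is [-4 4 5 / -2 1 1 / 5 0 -2]. Elementwise product with the kernel and sum: 4·1 + 5·1 + 1·1 + 1·-1 + 5·-2.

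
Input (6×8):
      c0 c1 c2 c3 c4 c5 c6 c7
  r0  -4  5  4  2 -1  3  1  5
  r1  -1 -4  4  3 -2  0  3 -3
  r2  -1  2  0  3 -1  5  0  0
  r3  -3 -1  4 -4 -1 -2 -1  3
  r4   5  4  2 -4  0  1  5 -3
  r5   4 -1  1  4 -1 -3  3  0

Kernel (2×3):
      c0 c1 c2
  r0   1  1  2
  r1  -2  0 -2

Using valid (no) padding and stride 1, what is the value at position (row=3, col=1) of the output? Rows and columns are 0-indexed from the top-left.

The receptive field on the input at this output position is [-1 4 -4 / 4 2 -4]. Elementwise product with the kernel and sum: -1·1 + 4·1 + -4·2 + 4·-2 + -4·-2.

-5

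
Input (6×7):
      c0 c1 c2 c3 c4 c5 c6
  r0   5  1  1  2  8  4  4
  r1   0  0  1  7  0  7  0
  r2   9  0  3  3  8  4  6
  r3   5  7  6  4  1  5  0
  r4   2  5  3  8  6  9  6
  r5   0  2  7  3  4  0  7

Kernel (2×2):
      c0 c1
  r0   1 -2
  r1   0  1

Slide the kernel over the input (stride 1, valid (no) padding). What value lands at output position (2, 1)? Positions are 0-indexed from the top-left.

The receptive field on the input at this output position is [0 3 / 7 6]. Elementwise product with the kernel and sum: 0·1 + 3·-2 + 6·1.

0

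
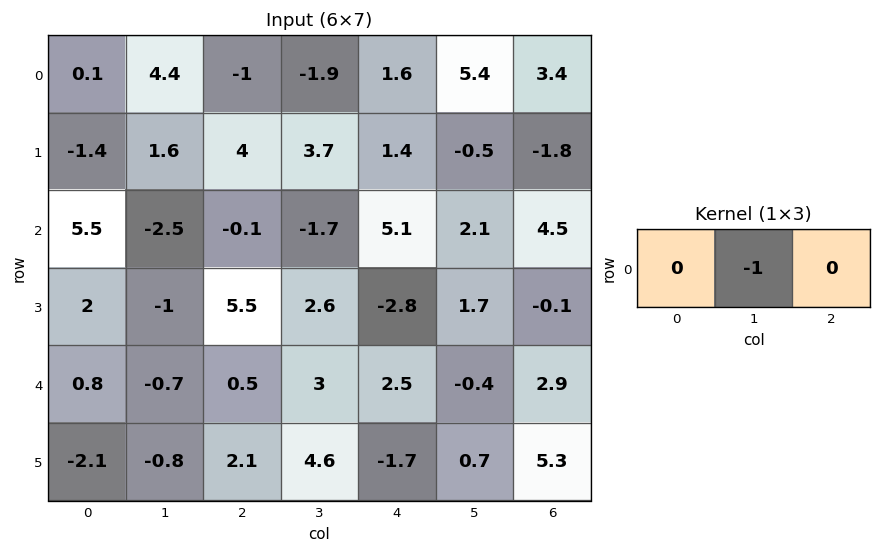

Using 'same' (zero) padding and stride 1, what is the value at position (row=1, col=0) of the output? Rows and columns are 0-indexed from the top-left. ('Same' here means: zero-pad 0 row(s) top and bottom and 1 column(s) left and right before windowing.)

The receptive field on the zero-padded input at this output position is [0 -1.4 1.6]. Elementwise product with the kernel and sum: -1.4·-1.

1.4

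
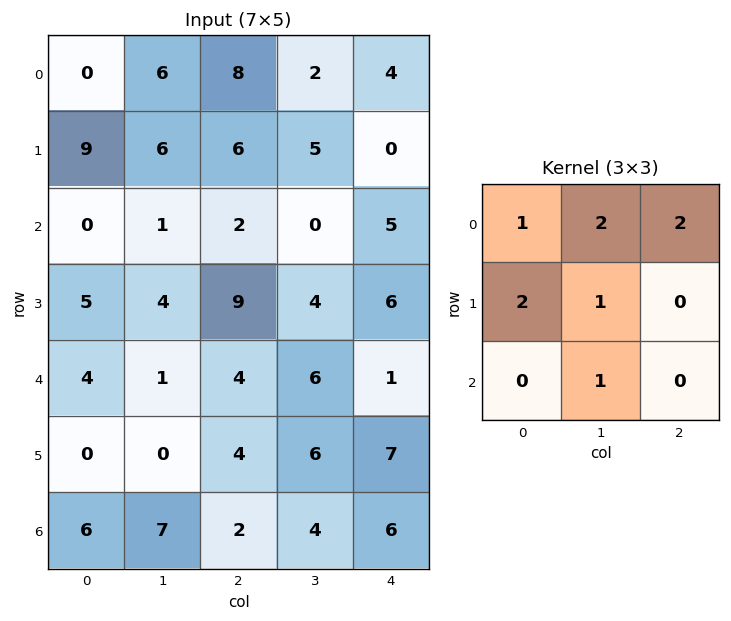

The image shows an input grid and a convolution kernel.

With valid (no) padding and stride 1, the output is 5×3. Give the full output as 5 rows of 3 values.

Output[0,0]: The receptive field on the input at this output position is [0 6 8 / 9 6 6 / 0 1 2]. Elementwise product with the kernel and sum: 0·1 + 6·2 + 8·2 + 9·2 + 6·1 + 1·1.
Output[0,1]: The receptive field on the input at this output position is [6 8 2 / 6 6 5 / 1 2 0]. Elementwise product with the kernel and sum: 6·1 + 8·2 + 2·2 + 6·2 + 6·1 + 2·1.

53 46 37
38 41 24
21 26 40
40 40 49
21 27 36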